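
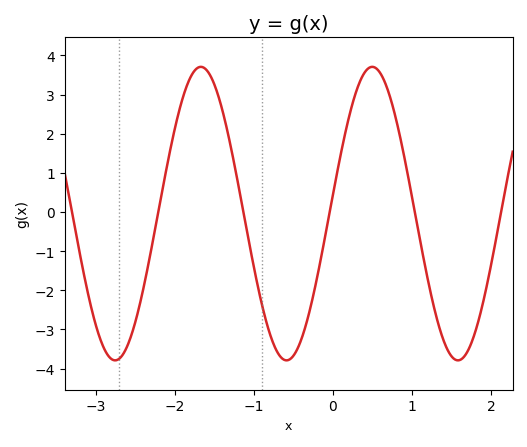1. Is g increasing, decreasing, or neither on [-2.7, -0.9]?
neither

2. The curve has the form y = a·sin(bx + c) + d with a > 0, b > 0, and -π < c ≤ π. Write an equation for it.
y = 3.75sin(2.9x + 0.13) - 0.04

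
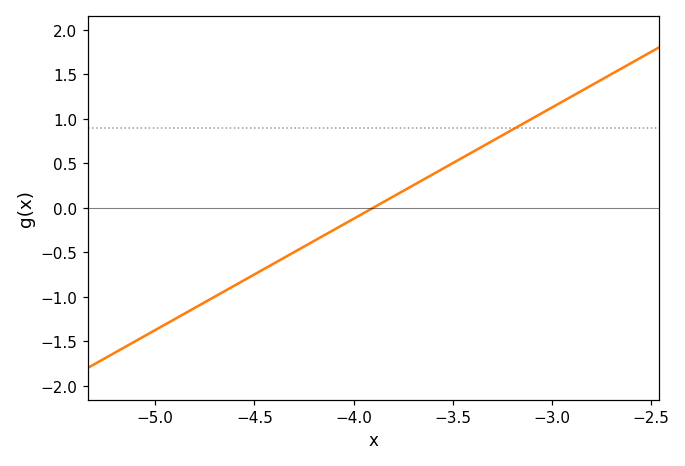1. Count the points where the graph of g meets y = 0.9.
1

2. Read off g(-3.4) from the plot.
0.6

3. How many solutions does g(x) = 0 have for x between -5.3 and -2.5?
1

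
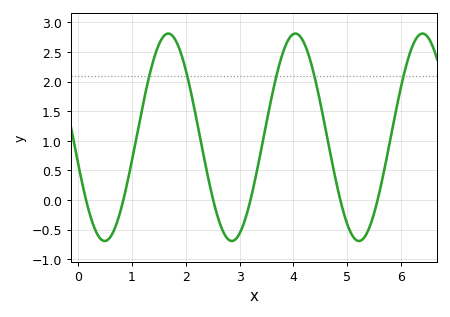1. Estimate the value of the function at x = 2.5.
0.05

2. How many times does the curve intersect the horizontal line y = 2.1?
5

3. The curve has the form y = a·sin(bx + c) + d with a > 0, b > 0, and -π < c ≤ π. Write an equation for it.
y = 1.75sin(2.7x - 2.9) + 1.06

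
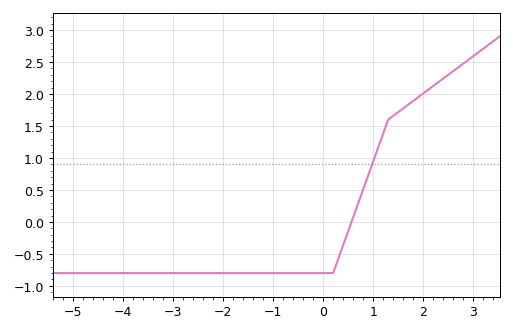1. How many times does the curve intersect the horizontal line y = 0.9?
1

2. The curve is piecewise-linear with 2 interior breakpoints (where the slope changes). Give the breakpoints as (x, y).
(0.2, -0.8); (1.3, 1.6)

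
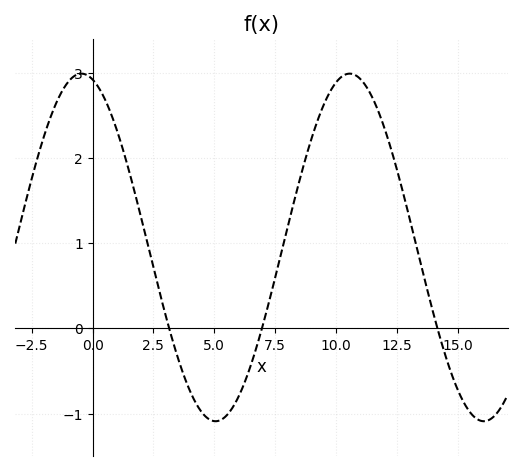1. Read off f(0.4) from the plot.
2.8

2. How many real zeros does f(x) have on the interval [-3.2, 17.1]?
3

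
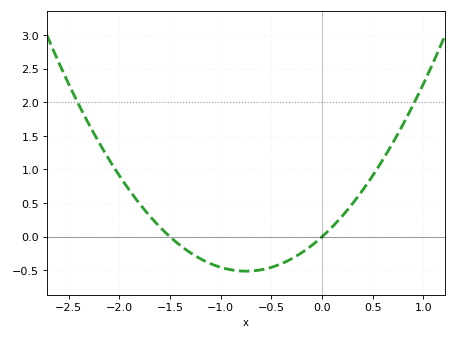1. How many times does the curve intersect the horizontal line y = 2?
2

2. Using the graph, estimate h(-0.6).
-0.5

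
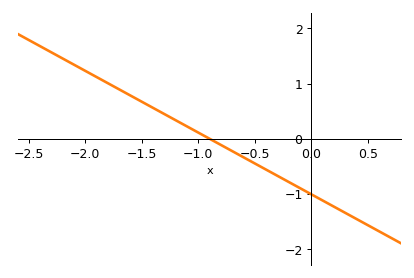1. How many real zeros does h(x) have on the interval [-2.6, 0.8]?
1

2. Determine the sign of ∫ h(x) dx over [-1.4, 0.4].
negative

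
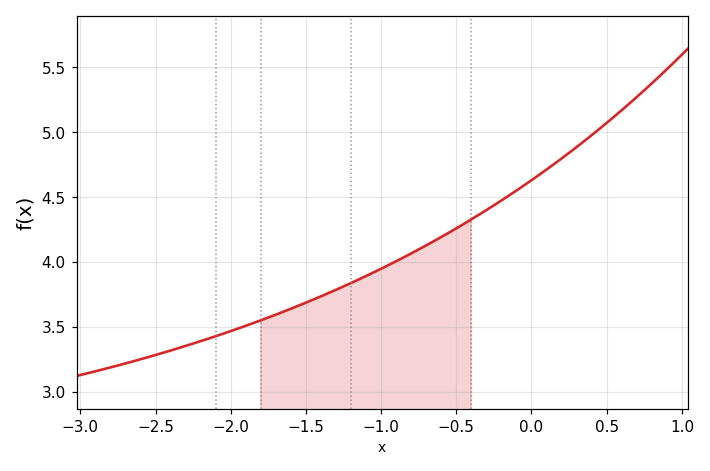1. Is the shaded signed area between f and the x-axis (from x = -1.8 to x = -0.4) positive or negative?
positive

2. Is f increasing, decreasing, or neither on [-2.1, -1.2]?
increasing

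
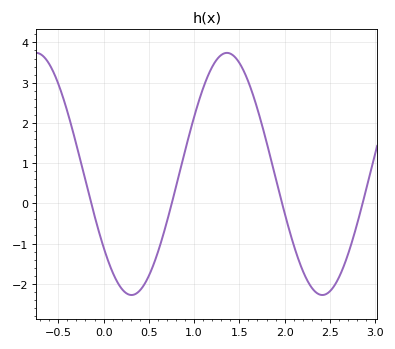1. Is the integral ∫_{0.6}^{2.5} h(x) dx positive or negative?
positive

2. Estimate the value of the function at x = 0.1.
-1.72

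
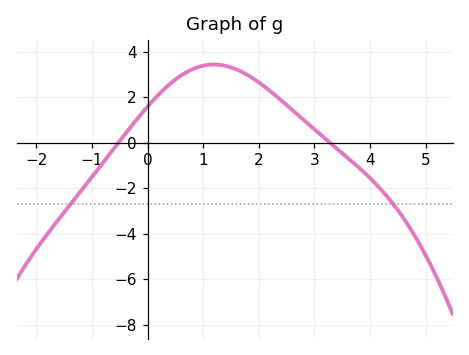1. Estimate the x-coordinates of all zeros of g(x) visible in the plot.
-0.6, 3.2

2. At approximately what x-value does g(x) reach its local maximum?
1.2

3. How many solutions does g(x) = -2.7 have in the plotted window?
2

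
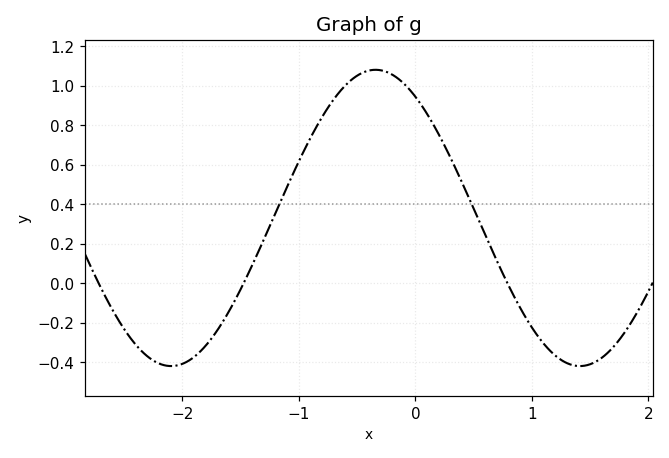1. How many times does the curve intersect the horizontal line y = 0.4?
2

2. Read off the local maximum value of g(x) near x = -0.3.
1.08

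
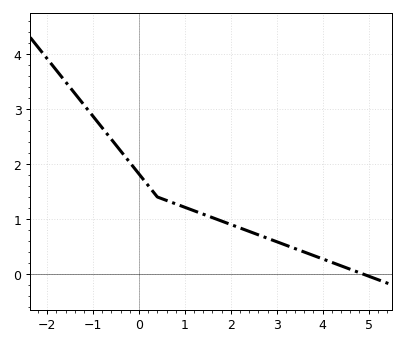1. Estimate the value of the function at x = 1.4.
1.09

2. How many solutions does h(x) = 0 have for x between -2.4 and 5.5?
1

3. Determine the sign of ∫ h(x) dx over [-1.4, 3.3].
positive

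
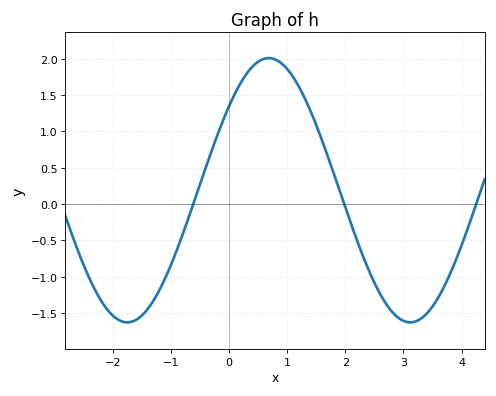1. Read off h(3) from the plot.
-1.6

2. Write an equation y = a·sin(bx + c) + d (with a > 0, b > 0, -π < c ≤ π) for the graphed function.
y = 1.82sin(1.3x + 0.69) + 0.19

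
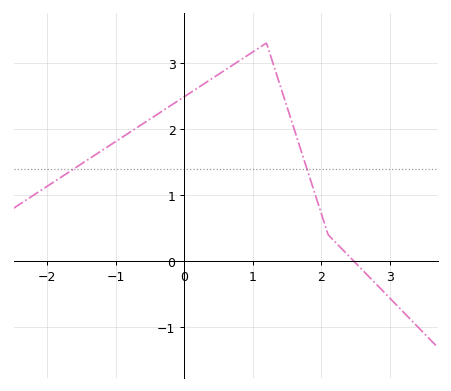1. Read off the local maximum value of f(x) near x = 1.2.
3.3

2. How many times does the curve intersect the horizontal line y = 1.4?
2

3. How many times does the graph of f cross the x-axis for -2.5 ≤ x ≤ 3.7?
1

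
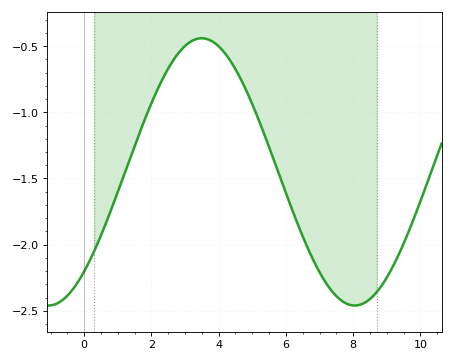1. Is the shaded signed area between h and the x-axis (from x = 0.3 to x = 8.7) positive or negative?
negative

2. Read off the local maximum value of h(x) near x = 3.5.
-0.45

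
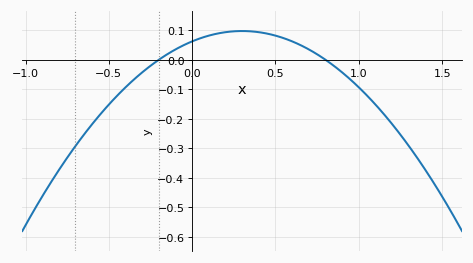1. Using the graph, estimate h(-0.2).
0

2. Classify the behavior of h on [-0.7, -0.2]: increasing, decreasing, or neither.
increasing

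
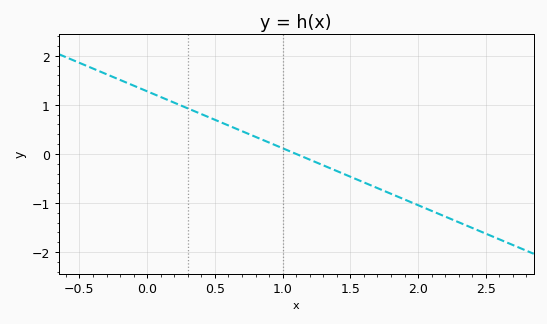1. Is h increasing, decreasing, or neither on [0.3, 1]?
decreasing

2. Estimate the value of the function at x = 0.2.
1.04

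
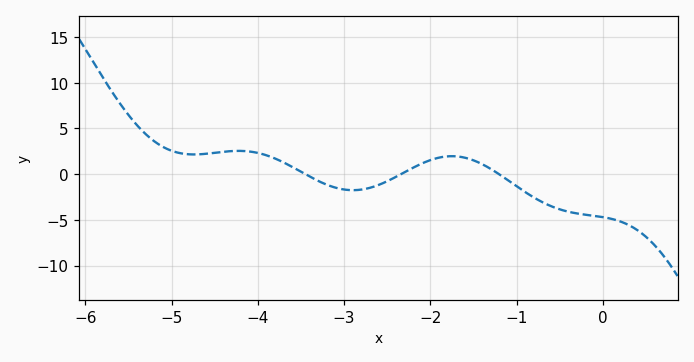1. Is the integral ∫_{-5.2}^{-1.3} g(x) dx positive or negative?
positive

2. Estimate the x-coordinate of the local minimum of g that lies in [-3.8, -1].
-2.9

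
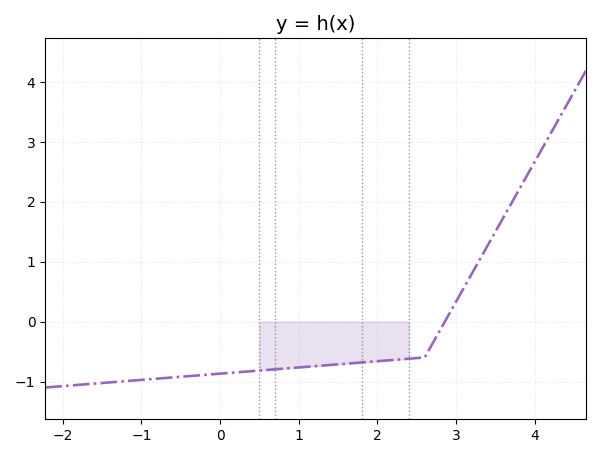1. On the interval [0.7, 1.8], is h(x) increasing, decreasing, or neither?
increasing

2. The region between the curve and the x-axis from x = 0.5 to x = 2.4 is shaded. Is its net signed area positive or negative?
negative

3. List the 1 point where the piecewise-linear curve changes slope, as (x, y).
(2.6, -0.6)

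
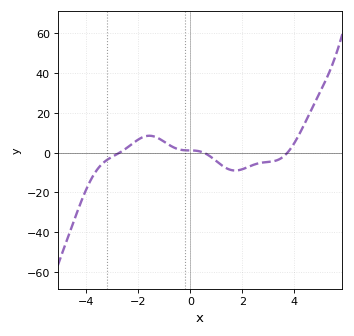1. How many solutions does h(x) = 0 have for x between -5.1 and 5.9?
3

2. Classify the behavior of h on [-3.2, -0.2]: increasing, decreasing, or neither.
neither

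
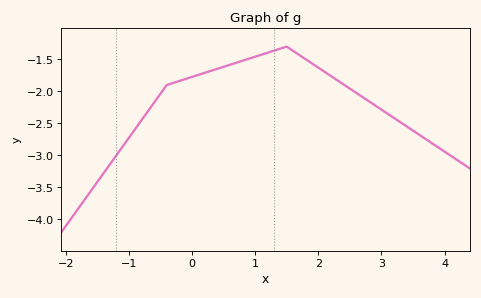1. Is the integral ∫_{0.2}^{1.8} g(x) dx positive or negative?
negative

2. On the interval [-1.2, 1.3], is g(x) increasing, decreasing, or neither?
increasing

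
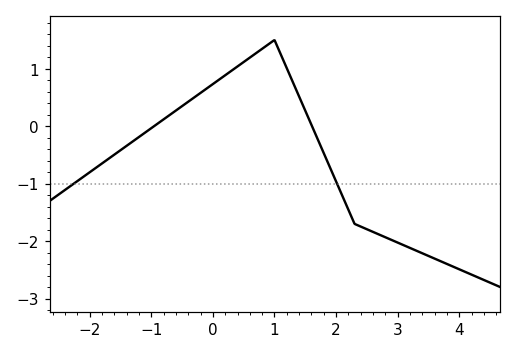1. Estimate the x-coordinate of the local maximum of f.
0.998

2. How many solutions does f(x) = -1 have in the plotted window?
2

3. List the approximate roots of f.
-0.955, 1.61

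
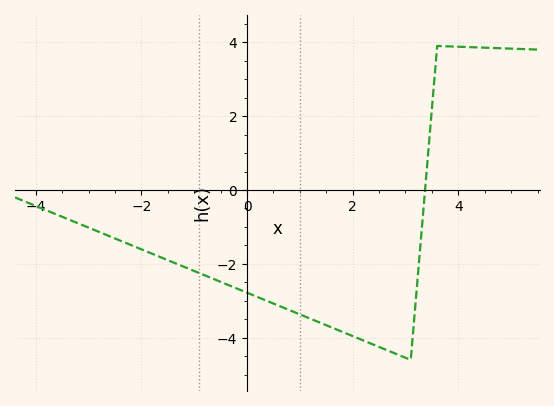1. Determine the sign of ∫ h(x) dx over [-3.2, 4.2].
negative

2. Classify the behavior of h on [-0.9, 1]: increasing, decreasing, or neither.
decreasing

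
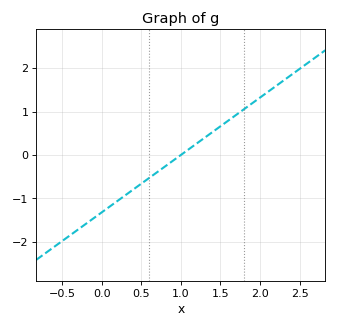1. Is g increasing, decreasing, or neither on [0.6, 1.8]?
increasing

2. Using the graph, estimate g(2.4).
1.85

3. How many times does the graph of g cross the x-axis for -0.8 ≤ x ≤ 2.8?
1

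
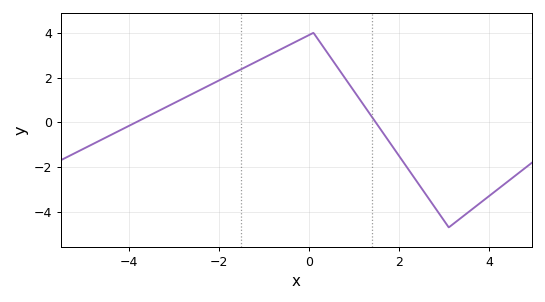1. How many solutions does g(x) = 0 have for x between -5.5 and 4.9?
2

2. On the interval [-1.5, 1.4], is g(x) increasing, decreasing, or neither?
neither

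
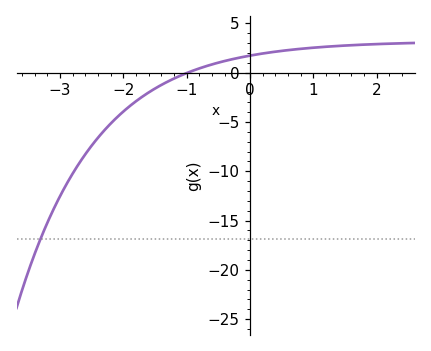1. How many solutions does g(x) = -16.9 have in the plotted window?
1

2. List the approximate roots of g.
-1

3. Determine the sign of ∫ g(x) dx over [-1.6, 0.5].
positive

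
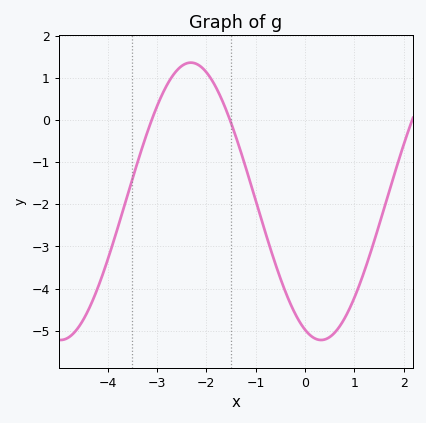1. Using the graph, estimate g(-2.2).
1.3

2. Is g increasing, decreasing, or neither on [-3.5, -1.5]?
neither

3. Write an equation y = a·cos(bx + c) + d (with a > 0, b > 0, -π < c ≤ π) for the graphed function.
y = 3.29cos(1.2x + 2.8) - 1.93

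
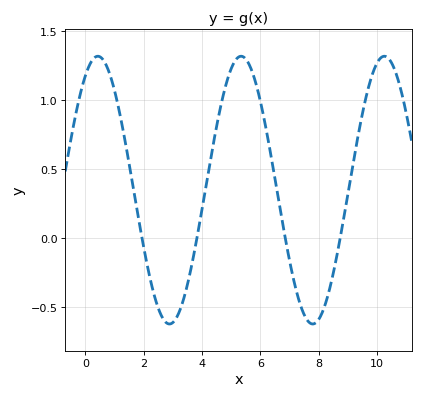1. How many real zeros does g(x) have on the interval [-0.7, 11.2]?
4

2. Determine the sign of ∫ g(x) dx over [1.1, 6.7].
positive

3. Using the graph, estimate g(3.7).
-0.139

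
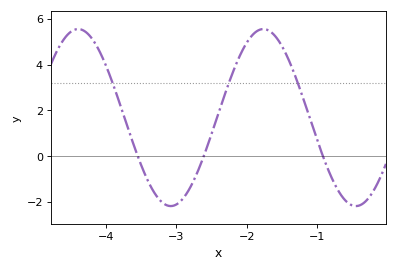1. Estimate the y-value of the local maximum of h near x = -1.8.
5.55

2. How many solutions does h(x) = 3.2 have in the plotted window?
3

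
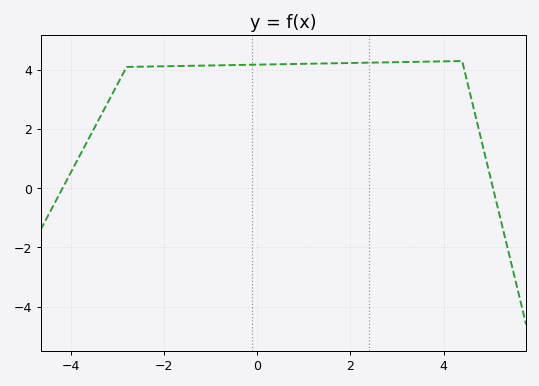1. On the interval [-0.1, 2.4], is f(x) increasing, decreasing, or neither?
increasing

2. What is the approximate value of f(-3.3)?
2.6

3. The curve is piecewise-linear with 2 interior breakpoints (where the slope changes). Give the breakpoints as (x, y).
(-2.8, 4.1); (4.4, 4.3)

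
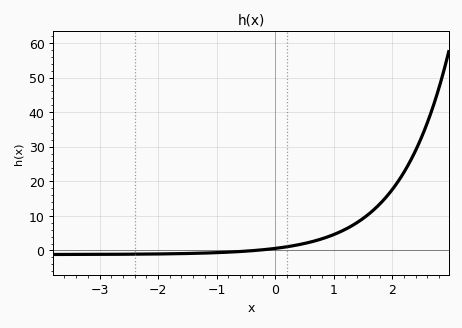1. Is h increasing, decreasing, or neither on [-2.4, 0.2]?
increasing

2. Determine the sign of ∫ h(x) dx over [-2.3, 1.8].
positive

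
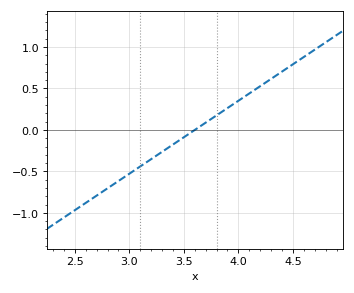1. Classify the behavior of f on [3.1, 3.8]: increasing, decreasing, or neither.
increasing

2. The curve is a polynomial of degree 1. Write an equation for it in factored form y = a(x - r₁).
y = 0.88(x - 3.6)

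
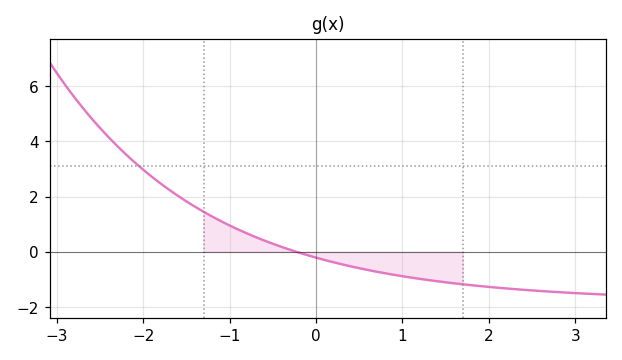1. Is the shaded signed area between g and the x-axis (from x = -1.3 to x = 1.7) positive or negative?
negative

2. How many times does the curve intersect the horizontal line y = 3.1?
1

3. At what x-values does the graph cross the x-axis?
-0.2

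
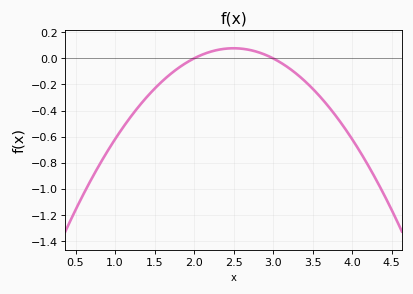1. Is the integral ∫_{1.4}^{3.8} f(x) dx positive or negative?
negative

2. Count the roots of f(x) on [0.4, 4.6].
2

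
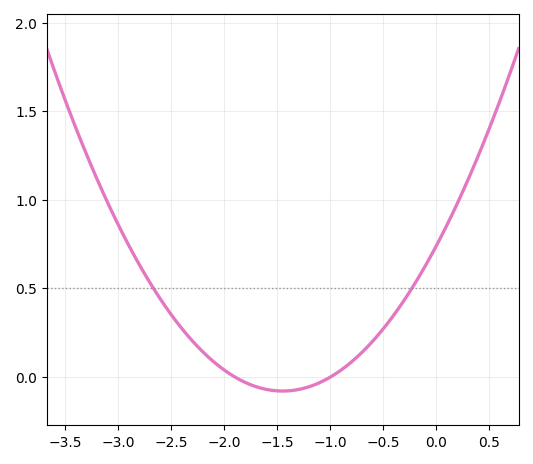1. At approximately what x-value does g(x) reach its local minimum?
-1.4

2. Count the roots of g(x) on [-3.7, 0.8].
2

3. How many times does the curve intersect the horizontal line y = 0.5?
2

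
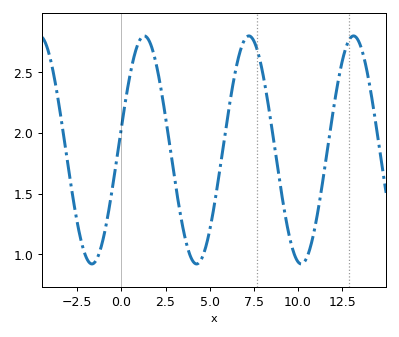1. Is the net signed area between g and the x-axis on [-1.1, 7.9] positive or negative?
positive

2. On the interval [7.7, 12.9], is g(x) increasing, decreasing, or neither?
neither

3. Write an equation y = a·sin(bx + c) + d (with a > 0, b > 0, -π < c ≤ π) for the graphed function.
y = 0.94sin(1.06x + 0.2) + 1.86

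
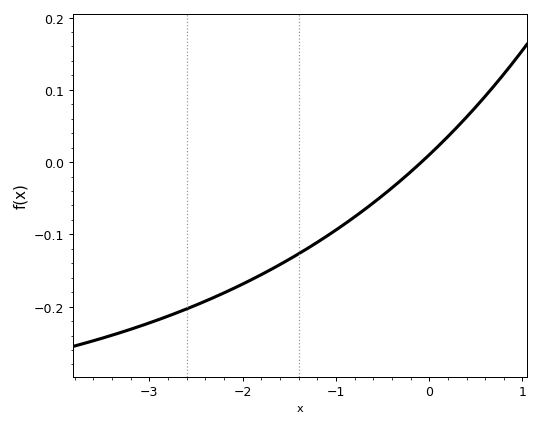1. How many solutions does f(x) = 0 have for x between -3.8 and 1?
1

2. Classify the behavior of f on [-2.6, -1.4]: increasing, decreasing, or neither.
increasing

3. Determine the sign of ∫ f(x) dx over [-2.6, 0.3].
negative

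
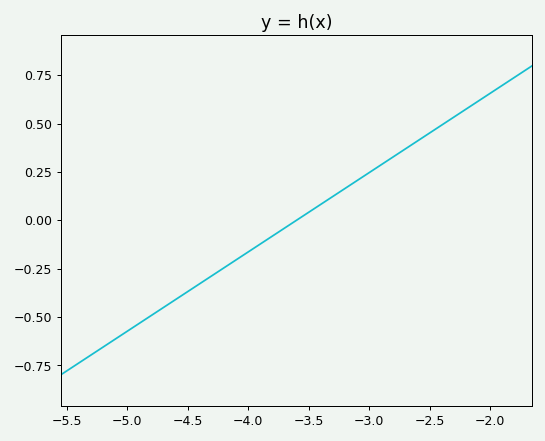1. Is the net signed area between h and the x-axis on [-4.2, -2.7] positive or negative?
positive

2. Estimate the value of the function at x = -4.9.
-0.533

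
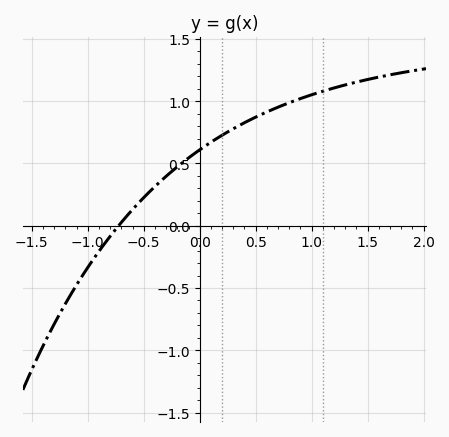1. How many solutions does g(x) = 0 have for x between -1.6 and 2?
1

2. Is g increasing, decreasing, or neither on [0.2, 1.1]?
increasing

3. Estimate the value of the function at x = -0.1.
0.55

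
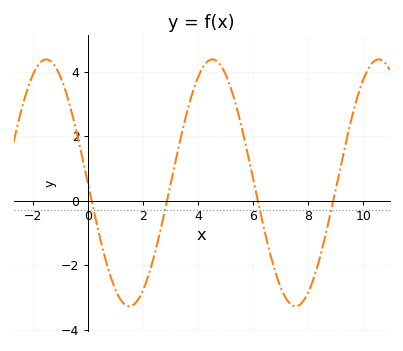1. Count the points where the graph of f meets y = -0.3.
4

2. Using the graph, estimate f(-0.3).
1.66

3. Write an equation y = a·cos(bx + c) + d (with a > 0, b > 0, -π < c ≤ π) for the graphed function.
y = 3.83cos(1.04x + 1.59) + 0.55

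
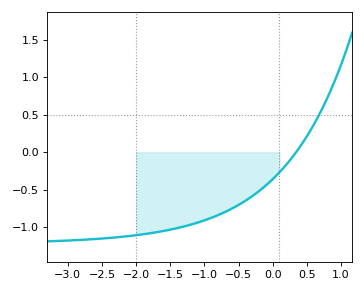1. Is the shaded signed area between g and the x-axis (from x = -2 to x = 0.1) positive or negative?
negative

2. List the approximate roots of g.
0.3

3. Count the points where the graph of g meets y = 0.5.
1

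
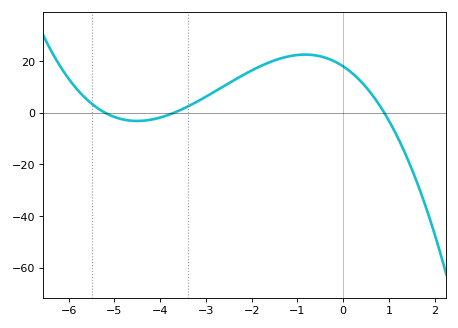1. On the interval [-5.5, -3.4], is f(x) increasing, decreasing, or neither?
neither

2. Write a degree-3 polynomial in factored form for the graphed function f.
y = -1.04(x + 5.2)(x + 3.7)(x - 0.9)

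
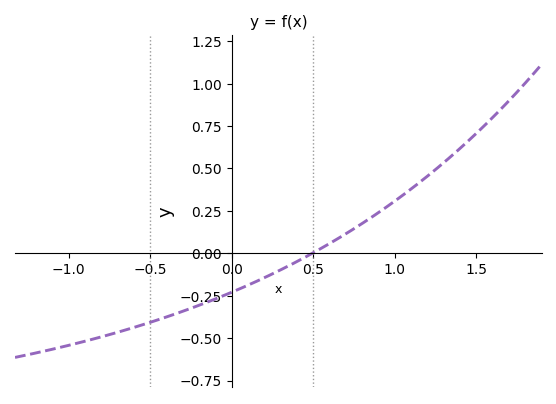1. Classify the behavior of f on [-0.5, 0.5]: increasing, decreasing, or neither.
increasing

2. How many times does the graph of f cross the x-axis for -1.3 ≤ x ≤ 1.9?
1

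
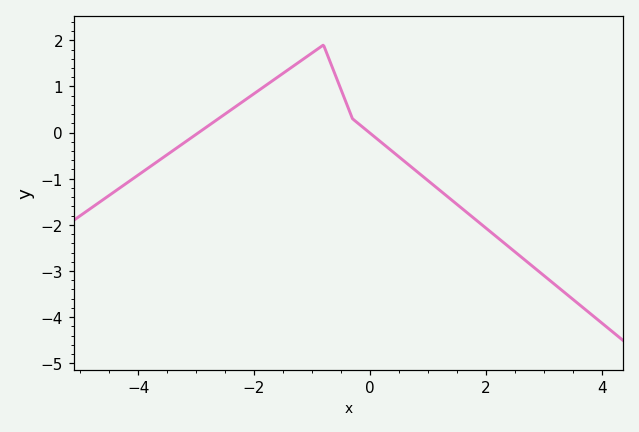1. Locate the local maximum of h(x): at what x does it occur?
-0.803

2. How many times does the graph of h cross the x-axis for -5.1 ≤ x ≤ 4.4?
2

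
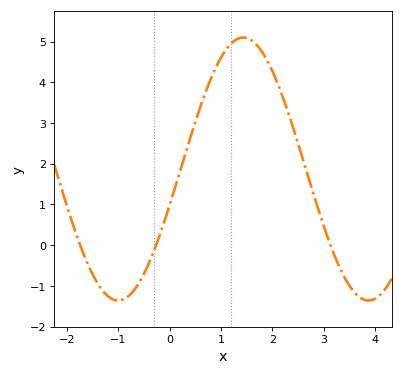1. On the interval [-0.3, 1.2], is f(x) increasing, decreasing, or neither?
increasing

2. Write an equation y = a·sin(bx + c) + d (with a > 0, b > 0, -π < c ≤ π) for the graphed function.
y = 3.23sin(1.29x - 0.28) + 1.87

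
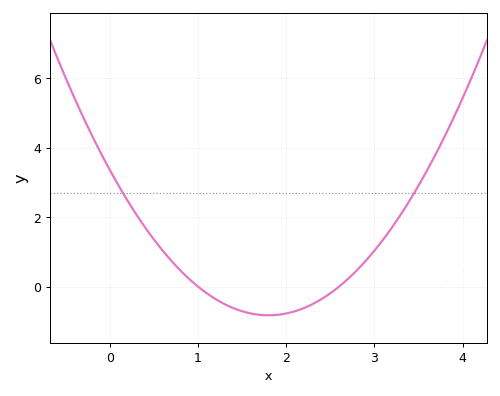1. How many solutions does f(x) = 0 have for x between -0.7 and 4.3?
2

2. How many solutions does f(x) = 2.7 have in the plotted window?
2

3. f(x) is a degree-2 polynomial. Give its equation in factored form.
y = 1.29(x - 1)(x - 2.6)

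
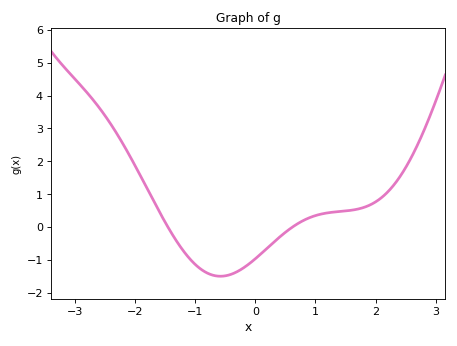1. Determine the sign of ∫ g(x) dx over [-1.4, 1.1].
negative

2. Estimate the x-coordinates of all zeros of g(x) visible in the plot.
-1.5, 0.6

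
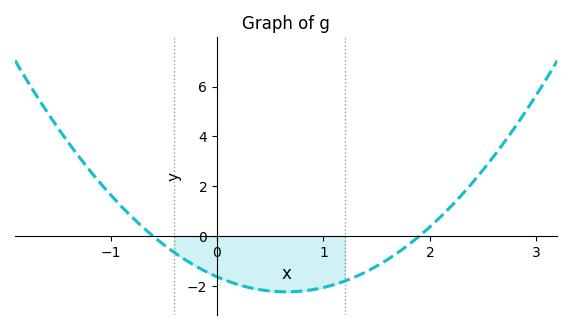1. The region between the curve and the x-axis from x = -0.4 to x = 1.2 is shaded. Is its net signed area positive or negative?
negative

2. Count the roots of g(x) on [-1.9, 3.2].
2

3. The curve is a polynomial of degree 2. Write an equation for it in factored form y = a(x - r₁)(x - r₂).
y = 1.43(x + 0.6)(x - 1.9)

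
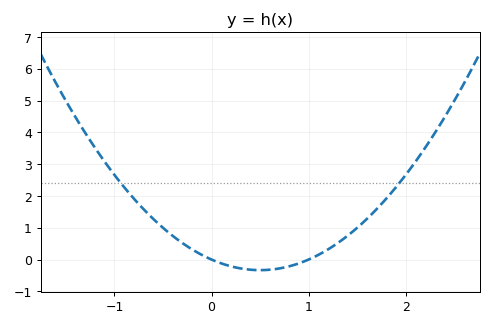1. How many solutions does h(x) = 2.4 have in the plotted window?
2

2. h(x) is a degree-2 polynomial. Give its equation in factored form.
y = 1.33(x - 0)(x - 1)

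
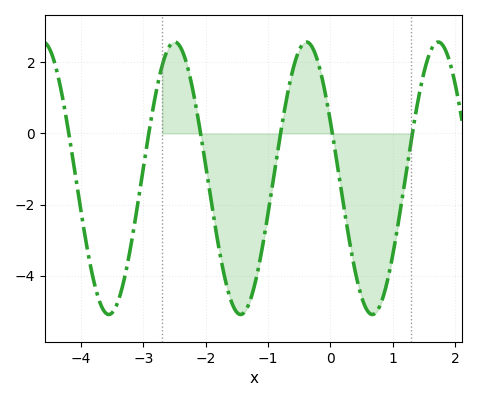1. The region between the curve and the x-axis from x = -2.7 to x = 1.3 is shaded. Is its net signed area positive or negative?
negative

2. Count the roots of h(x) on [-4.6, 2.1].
6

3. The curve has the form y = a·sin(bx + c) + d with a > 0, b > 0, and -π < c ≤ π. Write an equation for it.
y = 3.83sin(2.97x + 2.71) - 1.26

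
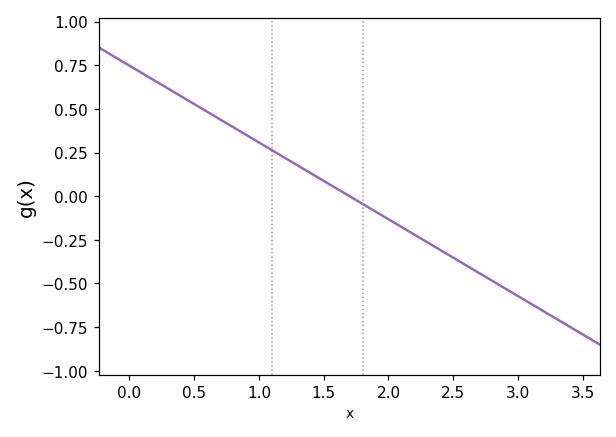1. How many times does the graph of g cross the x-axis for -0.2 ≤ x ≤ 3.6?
1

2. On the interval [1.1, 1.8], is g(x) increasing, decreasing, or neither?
decreasing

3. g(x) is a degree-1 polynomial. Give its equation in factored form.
y = -0.44(x - 1.7)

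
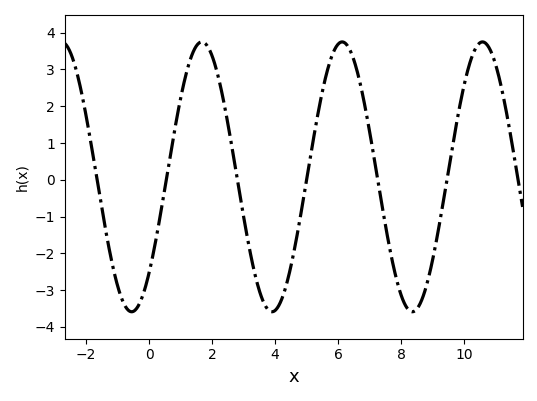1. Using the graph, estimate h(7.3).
-0.201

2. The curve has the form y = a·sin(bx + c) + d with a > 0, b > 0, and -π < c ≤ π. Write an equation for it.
y = 3.67sin(1.41x - 0.792) + 0.08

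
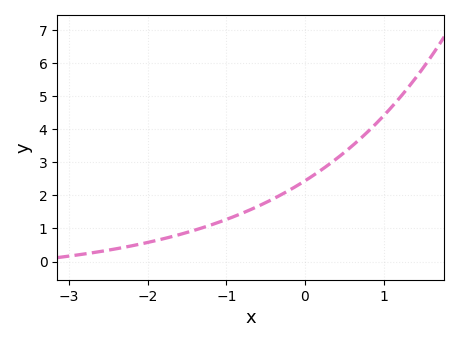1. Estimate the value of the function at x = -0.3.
2.02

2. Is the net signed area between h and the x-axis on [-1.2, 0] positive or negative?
positive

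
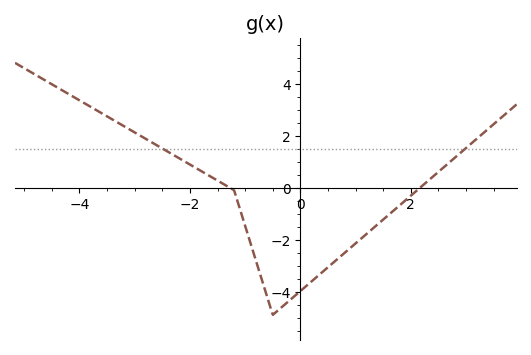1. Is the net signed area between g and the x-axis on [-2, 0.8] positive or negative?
negative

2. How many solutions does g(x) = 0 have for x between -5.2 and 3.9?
2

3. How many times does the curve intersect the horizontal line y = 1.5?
2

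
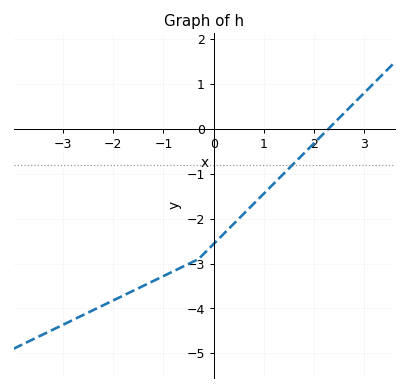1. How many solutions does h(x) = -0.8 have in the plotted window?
1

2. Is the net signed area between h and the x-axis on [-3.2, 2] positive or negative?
negative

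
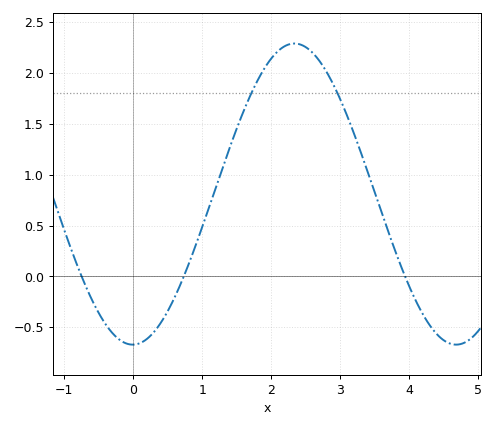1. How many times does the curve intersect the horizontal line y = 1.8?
2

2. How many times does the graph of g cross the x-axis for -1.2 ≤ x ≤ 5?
3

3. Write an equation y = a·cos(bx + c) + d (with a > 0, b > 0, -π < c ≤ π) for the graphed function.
y = 1.48cos(1.34x - 3.13) + 0.81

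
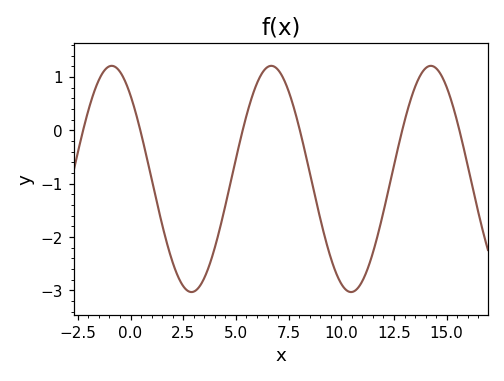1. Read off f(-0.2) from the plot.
0.9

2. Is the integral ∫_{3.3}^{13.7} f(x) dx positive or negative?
negative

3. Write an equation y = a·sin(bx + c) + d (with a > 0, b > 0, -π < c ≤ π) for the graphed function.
y = 2.12sin(0.83x + 2.3) - 0.91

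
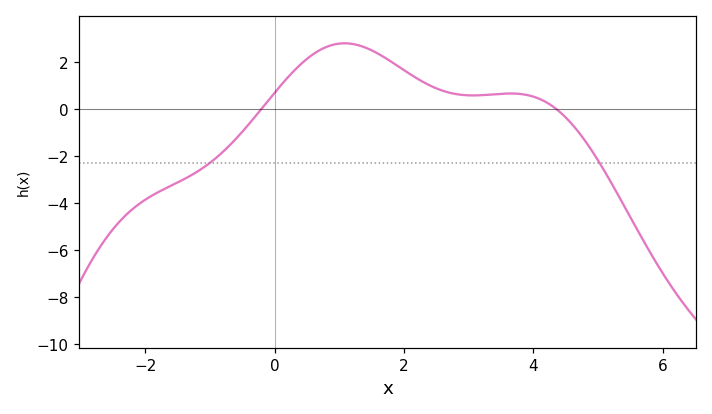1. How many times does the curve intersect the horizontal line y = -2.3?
2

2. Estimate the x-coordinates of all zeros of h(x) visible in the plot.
-0.2, 4.4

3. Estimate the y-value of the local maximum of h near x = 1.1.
2.8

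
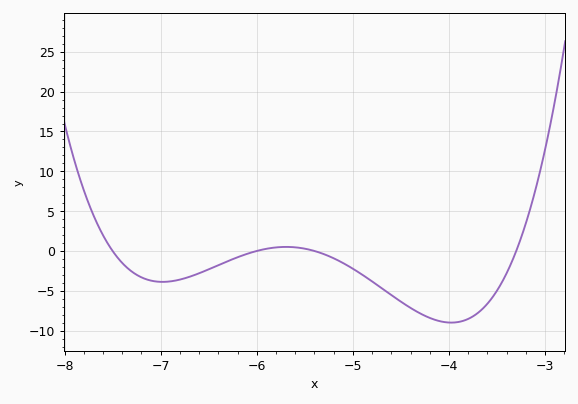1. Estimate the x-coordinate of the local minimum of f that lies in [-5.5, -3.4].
-3.98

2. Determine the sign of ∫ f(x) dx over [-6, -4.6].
negative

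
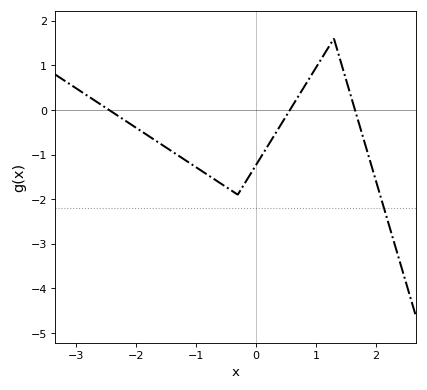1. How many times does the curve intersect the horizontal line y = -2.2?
1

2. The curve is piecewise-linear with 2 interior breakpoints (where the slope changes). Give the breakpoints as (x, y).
(-0.3, -1.9); (1.3, 1.6)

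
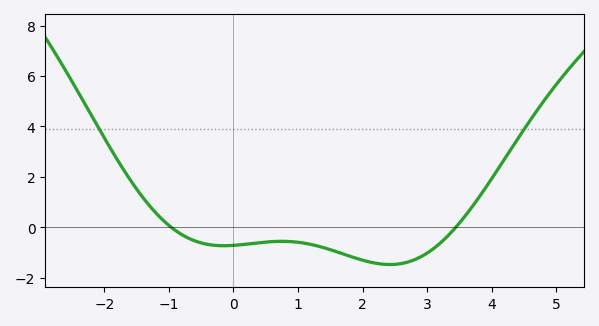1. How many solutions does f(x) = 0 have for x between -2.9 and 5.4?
2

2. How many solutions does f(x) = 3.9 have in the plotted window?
2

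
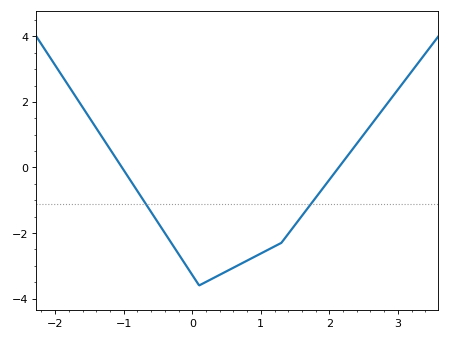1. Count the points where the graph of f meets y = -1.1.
2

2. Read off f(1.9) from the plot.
-0.6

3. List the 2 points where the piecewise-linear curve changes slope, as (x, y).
(0.1, -3.6); (1.3, -2.3)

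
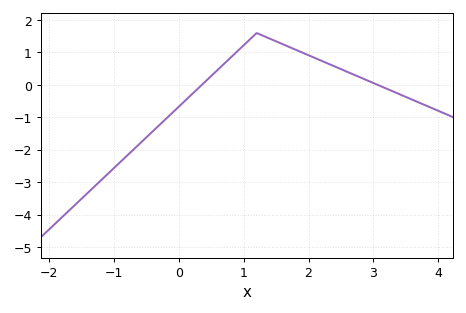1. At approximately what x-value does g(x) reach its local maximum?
1.2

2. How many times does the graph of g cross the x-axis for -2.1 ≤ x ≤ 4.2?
2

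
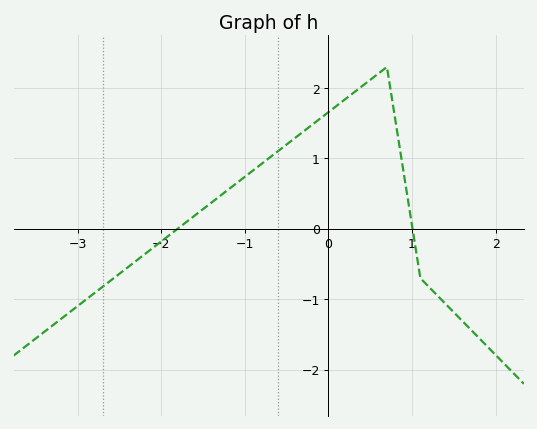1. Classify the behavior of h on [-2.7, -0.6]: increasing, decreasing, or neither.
increasing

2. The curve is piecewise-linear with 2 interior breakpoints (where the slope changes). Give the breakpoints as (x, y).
(0.7, 2.3); (1.1, -0.7)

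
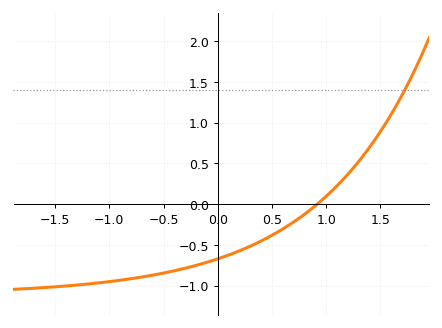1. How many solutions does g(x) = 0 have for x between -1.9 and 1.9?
1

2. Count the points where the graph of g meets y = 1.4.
1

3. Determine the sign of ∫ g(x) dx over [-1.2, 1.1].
negative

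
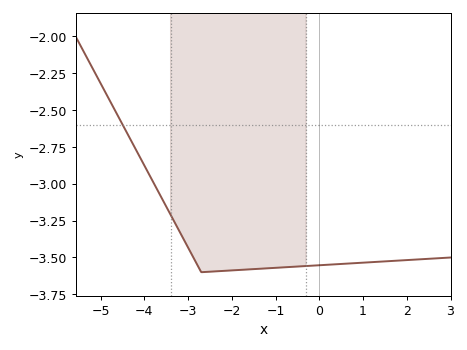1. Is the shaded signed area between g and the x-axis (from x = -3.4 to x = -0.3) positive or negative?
negative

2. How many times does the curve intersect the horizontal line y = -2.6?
1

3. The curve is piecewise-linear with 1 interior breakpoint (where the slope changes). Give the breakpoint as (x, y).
(-2.7, -3.6)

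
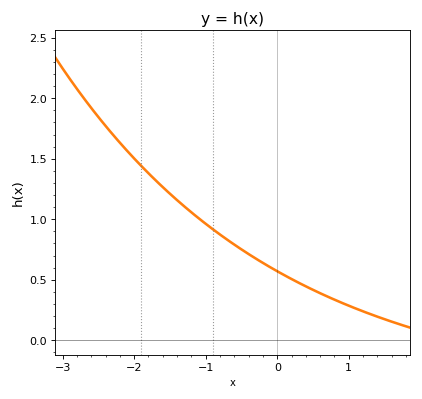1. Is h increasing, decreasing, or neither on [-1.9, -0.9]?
decreasing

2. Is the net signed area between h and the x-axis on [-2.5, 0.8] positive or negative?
positive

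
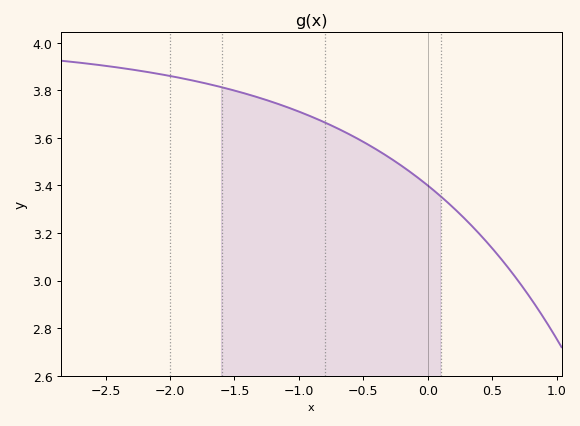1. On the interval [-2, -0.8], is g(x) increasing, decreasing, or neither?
decreasing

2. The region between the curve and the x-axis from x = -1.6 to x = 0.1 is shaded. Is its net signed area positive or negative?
positive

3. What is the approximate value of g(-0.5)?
3.58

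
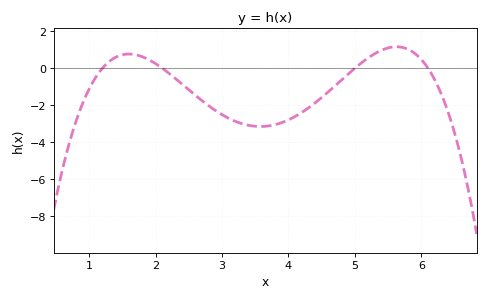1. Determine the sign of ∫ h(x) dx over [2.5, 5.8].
negative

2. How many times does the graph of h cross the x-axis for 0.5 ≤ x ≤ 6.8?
4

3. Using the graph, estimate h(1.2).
0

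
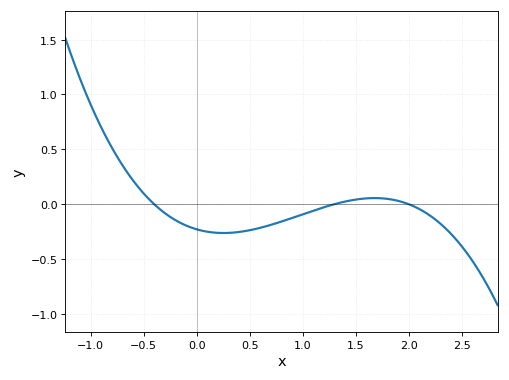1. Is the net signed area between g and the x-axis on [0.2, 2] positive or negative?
negative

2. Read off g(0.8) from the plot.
-0.158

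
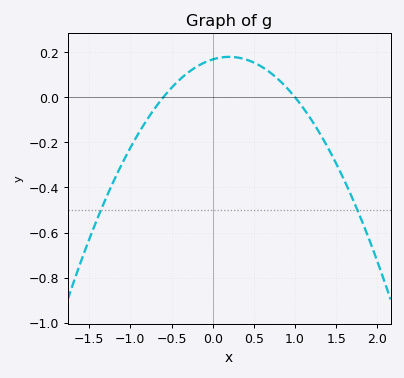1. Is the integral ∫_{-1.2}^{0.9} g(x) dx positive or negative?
positive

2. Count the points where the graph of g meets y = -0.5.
2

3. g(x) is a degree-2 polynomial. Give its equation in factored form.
y = -0.28(x + 0.6)(x - 1)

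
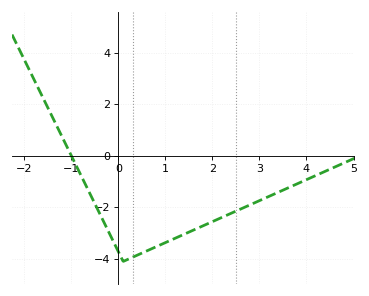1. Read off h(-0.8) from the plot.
-0.75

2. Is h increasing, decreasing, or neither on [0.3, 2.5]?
increasing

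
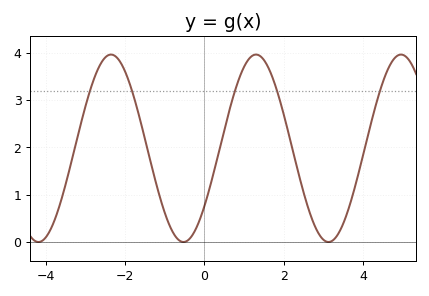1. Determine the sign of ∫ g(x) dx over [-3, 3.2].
positive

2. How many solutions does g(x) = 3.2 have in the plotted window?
5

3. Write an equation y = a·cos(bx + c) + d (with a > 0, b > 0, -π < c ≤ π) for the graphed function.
y = 1.98cos(1.72x - 2.24) + 1.98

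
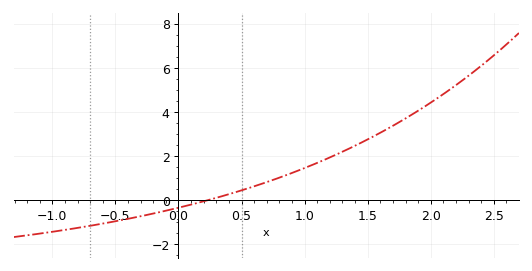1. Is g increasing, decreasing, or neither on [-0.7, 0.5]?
increasing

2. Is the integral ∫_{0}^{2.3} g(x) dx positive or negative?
positive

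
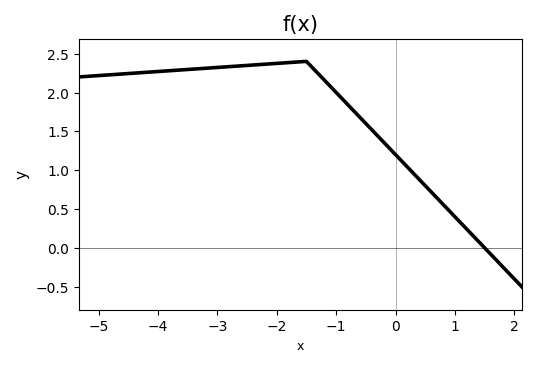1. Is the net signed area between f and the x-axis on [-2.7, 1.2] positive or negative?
positive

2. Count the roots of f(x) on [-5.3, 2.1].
1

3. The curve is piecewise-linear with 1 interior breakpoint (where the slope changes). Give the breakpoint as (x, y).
(-1.5, 2.4)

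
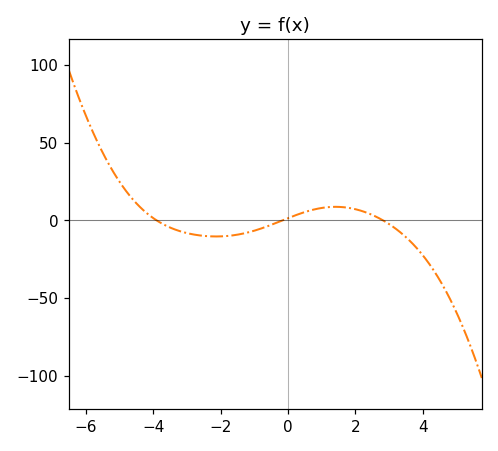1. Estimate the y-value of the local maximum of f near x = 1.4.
8.69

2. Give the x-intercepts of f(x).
-3.9, -0.162, 2.82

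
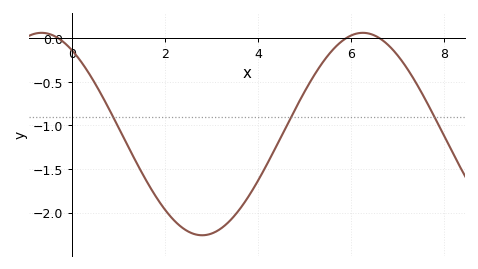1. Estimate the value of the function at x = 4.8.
-0.816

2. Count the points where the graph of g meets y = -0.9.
3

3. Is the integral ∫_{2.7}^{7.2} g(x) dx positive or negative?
negative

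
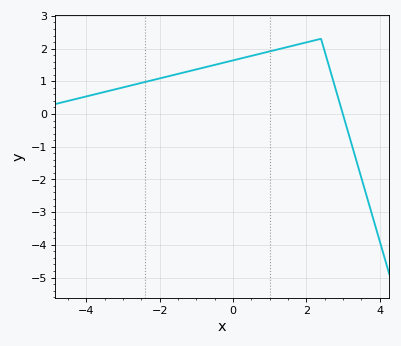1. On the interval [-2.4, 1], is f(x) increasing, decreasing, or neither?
increasing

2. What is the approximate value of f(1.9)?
2.16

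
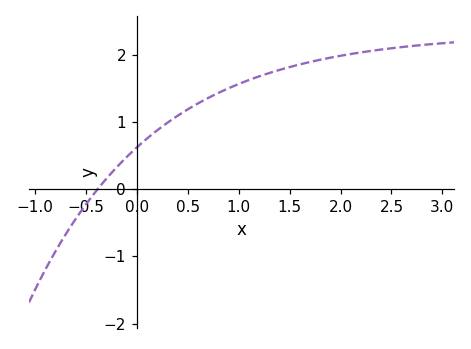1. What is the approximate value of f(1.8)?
1.9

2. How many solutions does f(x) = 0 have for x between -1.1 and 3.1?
1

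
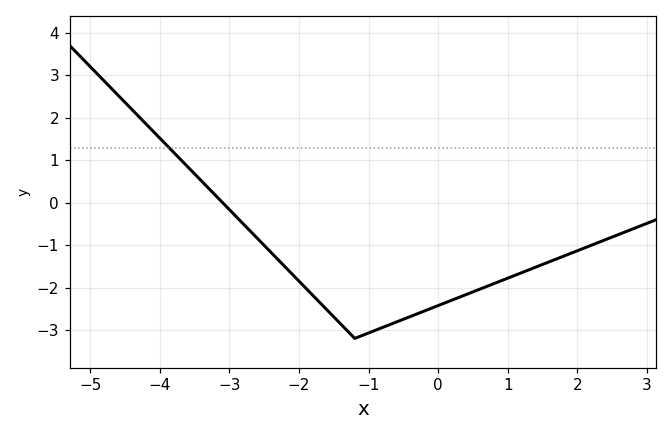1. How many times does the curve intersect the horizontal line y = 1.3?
1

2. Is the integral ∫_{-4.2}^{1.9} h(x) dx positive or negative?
negative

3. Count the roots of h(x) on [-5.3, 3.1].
1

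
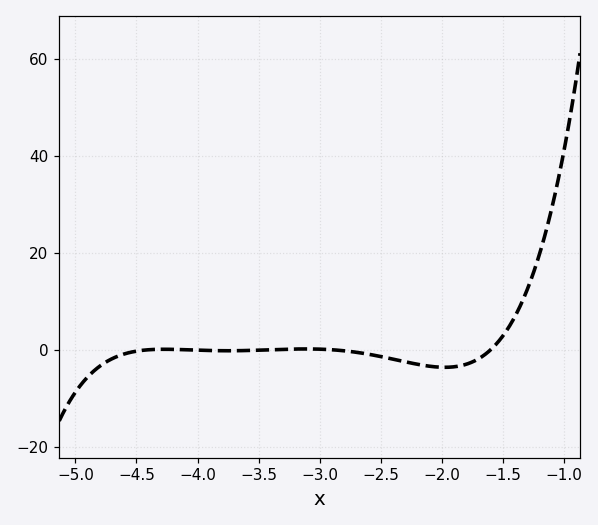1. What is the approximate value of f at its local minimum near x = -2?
-3.62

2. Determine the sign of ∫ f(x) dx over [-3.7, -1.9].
negative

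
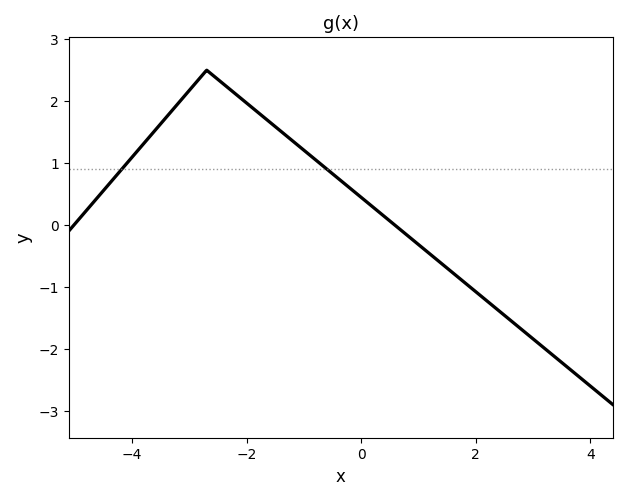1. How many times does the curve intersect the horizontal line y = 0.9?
2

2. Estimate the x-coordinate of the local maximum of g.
-2.8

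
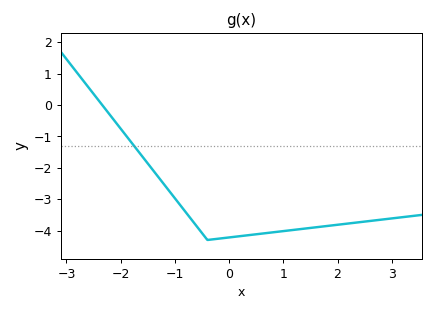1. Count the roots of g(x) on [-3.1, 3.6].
1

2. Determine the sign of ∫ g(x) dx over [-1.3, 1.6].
negative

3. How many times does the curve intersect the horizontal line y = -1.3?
1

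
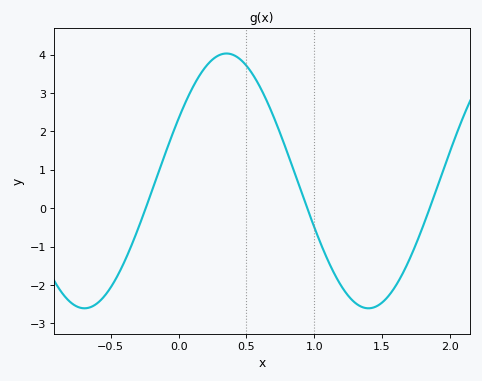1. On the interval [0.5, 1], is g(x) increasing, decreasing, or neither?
decreasing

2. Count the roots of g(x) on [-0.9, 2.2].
3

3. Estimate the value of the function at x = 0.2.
3.7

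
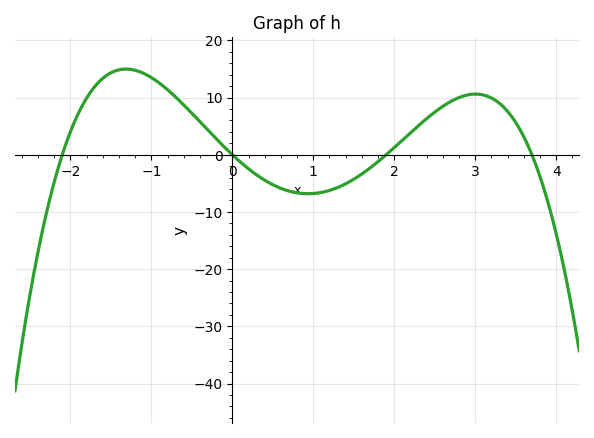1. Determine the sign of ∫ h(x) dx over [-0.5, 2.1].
negative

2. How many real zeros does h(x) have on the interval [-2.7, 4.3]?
4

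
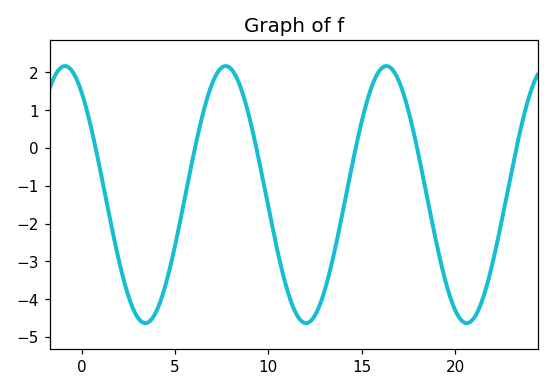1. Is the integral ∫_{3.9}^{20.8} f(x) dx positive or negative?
negative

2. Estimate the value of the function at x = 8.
2.1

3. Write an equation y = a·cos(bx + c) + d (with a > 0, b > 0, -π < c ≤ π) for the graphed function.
y = 3.4cos(0.73x + 0.65) - 1.23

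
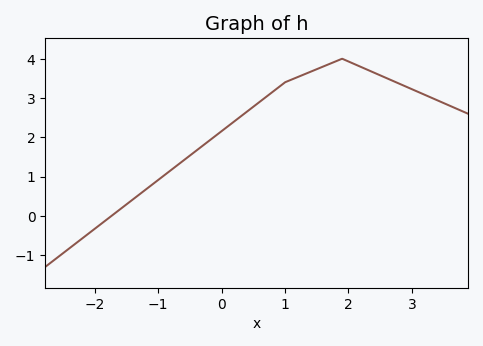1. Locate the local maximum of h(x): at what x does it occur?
1.9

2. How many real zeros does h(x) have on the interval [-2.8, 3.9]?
1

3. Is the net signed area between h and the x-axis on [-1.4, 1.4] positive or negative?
positive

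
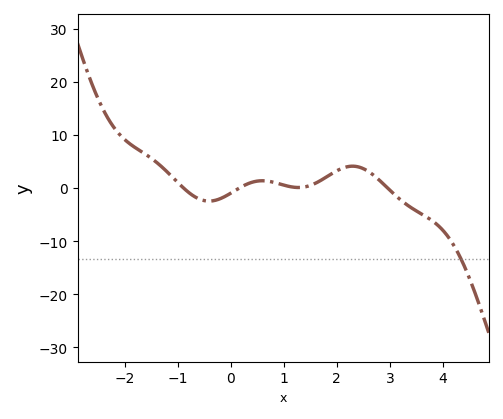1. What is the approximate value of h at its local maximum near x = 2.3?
4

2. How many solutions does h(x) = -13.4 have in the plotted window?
1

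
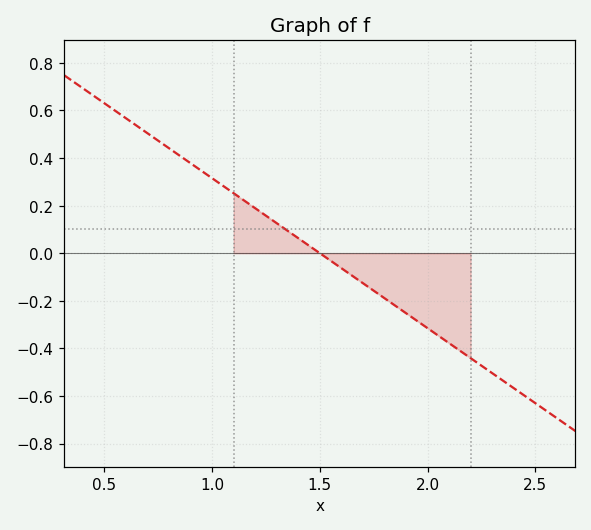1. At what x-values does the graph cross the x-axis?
1.5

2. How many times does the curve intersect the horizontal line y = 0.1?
1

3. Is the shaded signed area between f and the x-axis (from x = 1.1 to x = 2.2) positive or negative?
negative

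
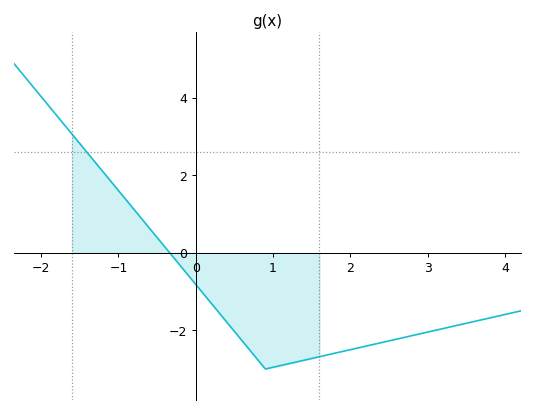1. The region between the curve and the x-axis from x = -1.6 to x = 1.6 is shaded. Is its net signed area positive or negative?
negative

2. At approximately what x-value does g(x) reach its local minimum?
0.9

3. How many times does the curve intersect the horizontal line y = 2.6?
1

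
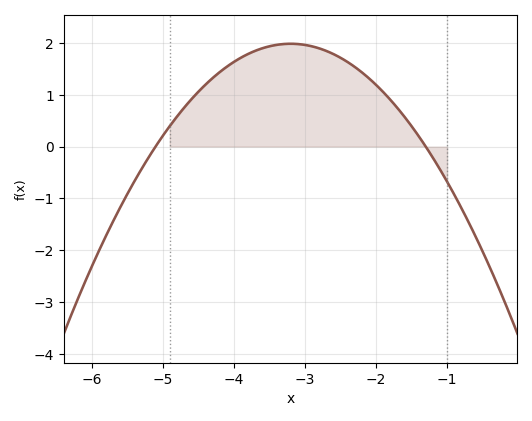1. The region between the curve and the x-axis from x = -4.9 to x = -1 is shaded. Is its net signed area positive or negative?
positive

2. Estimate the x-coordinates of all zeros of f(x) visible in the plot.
-5.1, -1.3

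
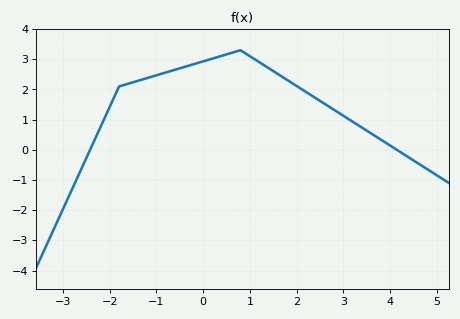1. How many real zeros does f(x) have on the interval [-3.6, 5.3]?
2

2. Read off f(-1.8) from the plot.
2.1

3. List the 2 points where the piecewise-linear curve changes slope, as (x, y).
(-1.8, 2.1); (0.8, 3.3)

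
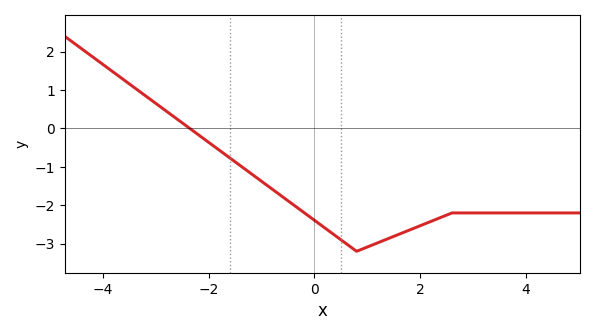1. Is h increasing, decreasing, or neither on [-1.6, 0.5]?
decreasing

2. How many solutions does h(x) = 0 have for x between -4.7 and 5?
1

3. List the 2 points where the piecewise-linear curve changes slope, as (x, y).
(0.8, -3.2); (2.6, -2.2)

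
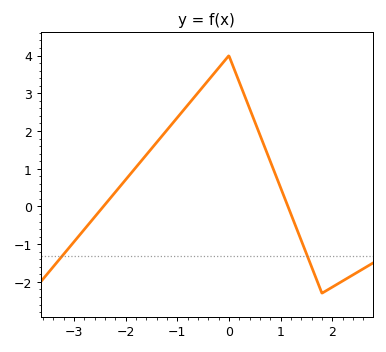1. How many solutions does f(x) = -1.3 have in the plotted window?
2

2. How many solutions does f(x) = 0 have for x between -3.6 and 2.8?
2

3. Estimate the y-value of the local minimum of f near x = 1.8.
-2.3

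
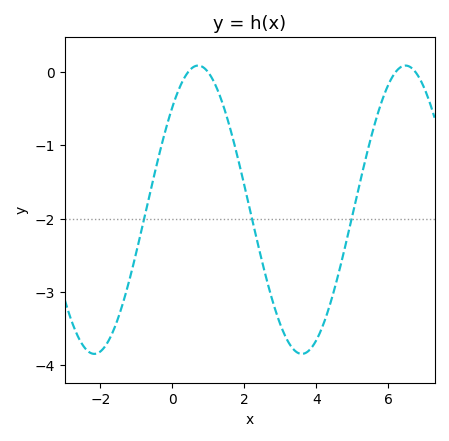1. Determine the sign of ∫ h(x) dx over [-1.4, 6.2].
negative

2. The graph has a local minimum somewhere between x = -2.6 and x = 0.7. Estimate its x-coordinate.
-2.17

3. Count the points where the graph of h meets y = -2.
3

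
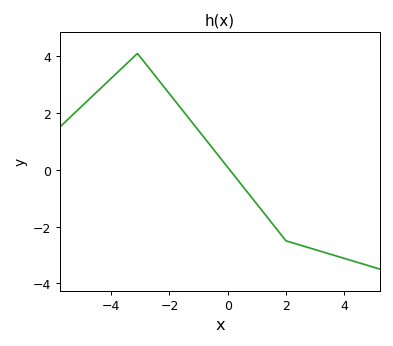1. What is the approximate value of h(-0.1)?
0.2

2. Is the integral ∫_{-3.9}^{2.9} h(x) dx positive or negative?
positive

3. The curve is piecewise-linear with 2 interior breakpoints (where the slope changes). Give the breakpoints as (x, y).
(-3.1, 4.1); (2, -2.5)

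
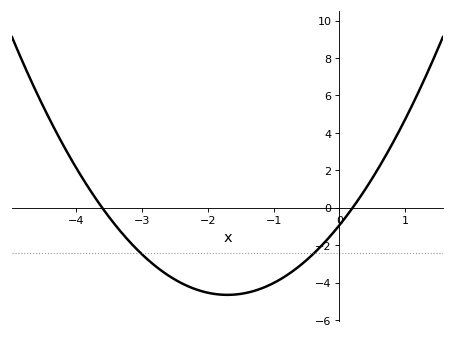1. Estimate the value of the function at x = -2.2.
-4.33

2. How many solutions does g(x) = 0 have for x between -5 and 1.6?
2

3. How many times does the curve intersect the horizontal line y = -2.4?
2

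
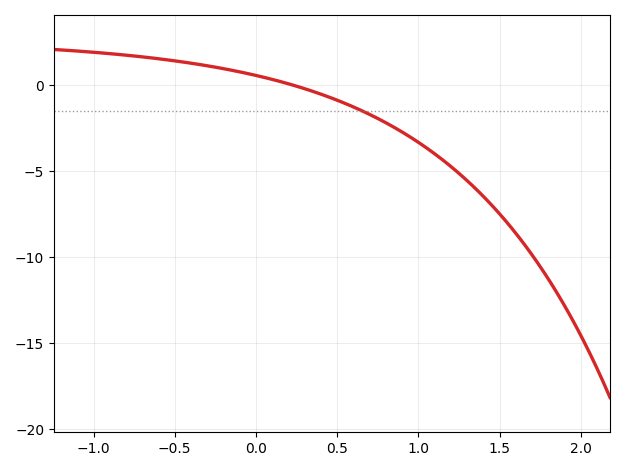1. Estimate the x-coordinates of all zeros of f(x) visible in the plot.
0.2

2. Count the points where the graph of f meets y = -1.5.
1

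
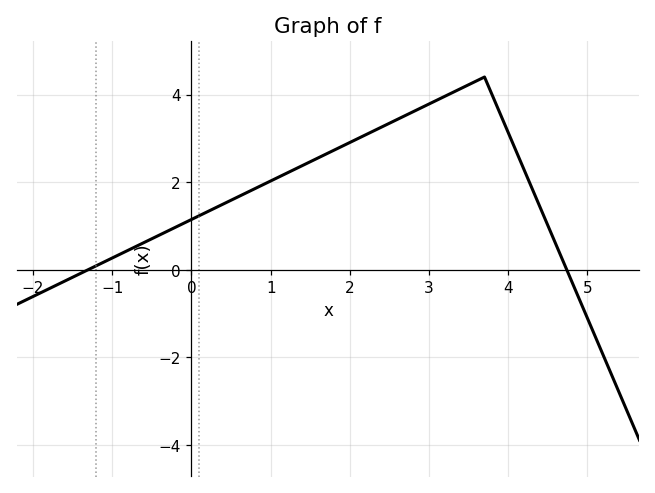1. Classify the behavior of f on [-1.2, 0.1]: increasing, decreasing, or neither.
increasing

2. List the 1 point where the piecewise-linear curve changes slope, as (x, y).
(3.7, 4.4)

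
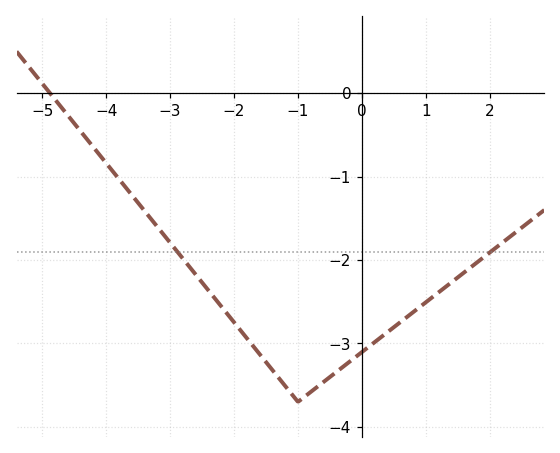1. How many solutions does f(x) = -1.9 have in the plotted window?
2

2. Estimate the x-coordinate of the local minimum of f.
-1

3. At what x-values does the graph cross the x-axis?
-4.8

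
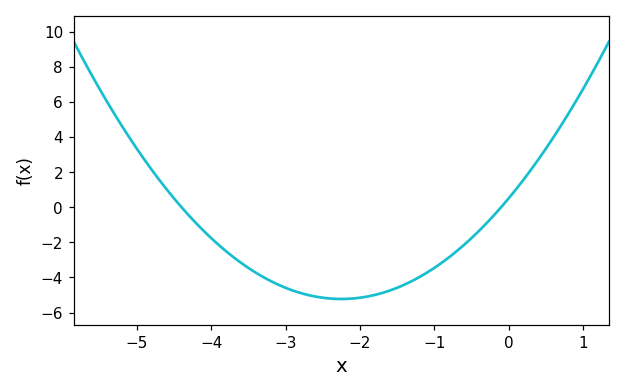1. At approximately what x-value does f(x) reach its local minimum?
-2.25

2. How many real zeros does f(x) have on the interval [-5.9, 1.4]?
2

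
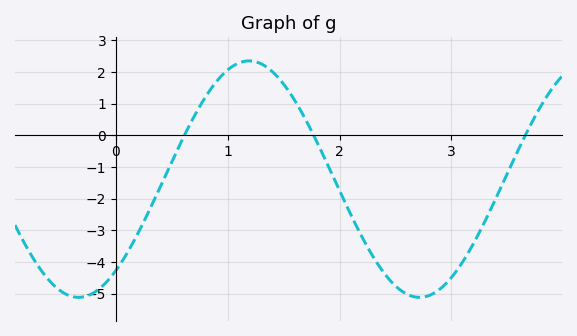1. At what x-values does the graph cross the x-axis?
0.612, 1.77, 3.66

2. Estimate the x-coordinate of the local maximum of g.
1.19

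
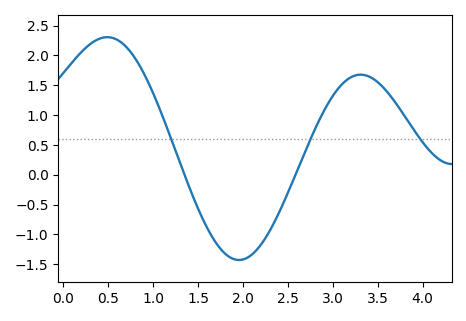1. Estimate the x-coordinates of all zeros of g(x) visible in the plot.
1.35, 2.58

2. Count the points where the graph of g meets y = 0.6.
3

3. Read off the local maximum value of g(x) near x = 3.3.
1.68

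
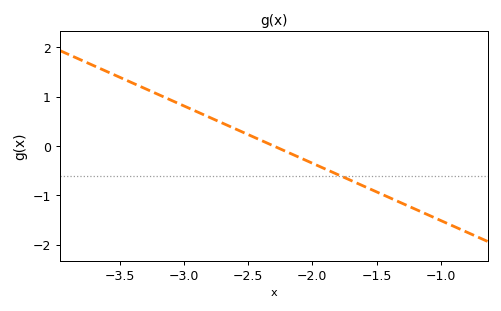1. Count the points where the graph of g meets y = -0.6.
1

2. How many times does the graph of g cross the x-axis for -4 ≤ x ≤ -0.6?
1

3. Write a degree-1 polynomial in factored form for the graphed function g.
y = -1.16(x + 2.3)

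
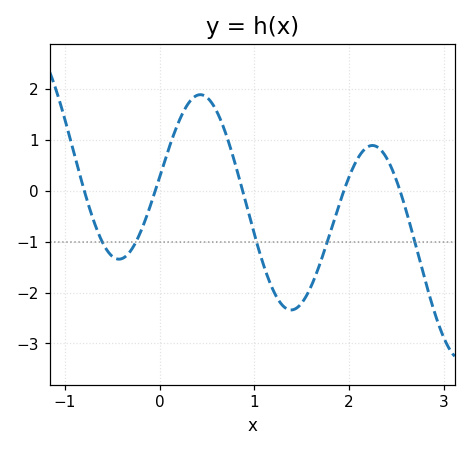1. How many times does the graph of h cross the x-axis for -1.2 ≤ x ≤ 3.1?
5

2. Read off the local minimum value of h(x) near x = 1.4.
-2.34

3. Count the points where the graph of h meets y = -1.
5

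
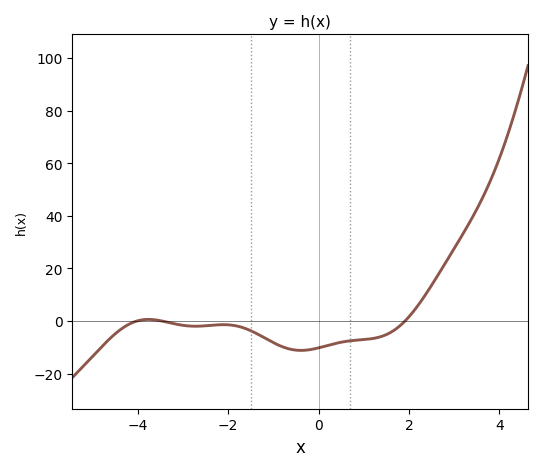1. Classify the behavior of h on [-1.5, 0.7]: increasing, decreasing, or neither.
neither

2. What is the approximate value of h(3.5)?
42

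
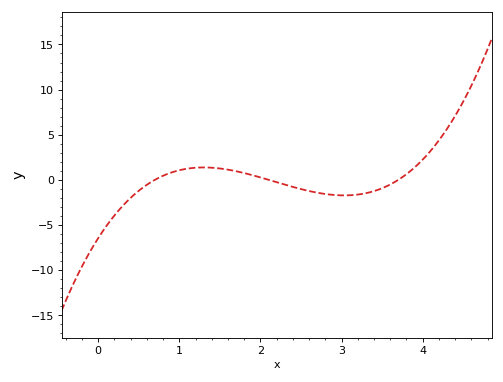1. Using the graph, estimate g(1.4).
1.5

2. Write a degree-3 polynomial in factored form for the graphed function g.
y = 1.19(x - 0.7)(x - 2.1)(x - 3.7)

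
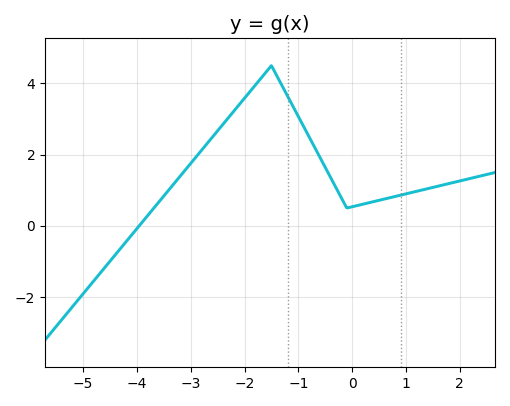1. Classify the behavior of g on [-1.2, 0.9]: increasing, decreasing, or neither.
neither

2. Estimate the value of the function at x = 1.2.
1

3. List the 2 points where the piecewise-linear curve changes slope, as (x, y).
(-1.5, 4.5); (-0.1, 0.5)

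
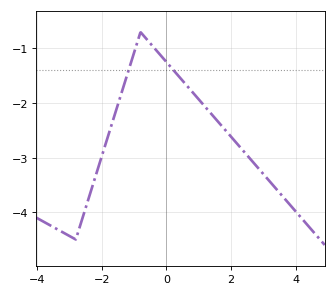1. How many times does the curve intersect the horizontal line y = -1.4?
2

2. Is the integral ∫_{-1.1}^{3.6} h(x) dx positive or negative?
negative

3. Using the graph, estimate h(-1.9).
-2.8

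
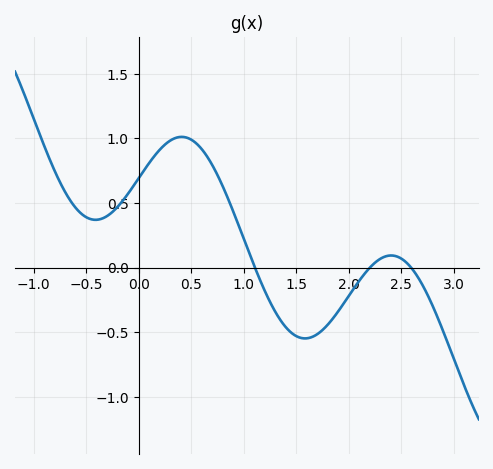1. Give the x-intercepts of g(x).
1.1, 2.2, 2.6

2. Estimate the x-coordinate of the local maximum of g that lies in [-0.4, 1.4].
0.4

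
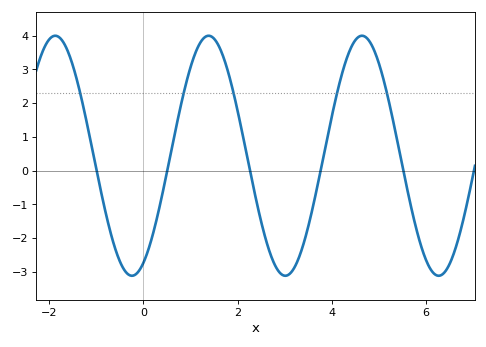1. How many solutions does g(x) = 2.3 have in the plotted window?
5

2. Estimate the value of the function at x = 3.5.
-1.66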